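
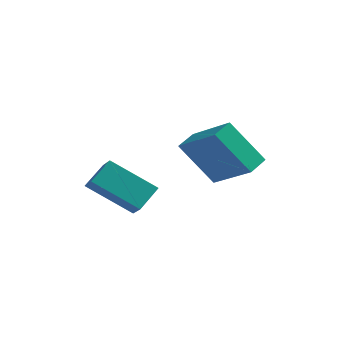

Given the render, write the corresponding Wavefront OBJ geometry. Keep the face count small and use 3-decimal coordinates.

v 0.775 -1.226 1.729
v 0.996 -0.367 2.007
v -0.843 -0.46 0.649
v -0.622 0.399 0.927
v 2.002 -0.999 0.053
v 2.223 -0.14 0.331
v 0.384 -0.233 -1.027
v 0.605 0.626 -0.749
v -3.046 -2.967 -0.381
v -2.743 -2.049 0.296
v -3.53 -2.427 -0.896
v -3.227 -1.509 -0.22
v -1.393 -2.631 -1.58
v -1.09 -1.713 -0.904
v -1.877 -2.091 -2.096
v -1.574 -1.173 -1.419
f 2 4 1
f 5 2 1
f 1 4 3
f 3 5 1
f 2 8 4
f 6 2 5
f 6 8 2
f 4 8 3
f 7 5 3
f 3 8 7
f 7 6 5
f 8 6 7
f 10 12 9
f 13 10 9
f 9 12 11
f 11 13 9
f 10 16 12
f 14 10 13
f 14 16 10
f 12 16 11
f 15 13 11
f 11 16 15
f 15 14 13
f 16 14 15



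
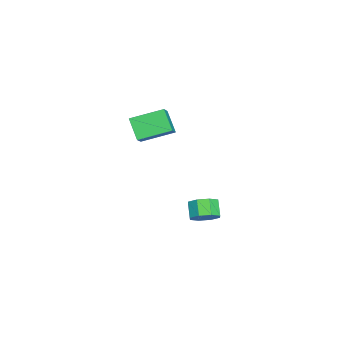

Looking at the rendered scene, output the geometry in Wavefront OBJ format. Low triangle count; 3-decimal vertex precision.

v 1.197 1.151 -3.126
v 1.62 1.551 -2.563
v 0.925 1.31 -1.871
v 0.503 0.909 -2.434
v 1.207 1.912 -2.851
v 0.512 1.671 -2.159
v 0.788 1.827 -3.301
v 0.094 1.586 -2.609
v 0.61 1.346 -3.648
v -0.085 1.105 -2.956
v 0.775 0.75 -3.689
v 0.08 0.509 -2.997
v 1.188 0.389 -3.401
v 0.493 0.148 -2.709
v 1.606 0.474 -2.951
v 0.912 0.233 -2.259
v 1.785 0.955 -2.604
v 1.09 0.714 -1.912
v 0.954 -2.541 3.333
v 1.776 -2.528 3.953
v 0.481 -0.908 3.924
v 1.304 -0.894 4.544
v 1.696 -1.966 2.336
v 2.519 -1.952 2.956
v 1.224 -0.332 2.927
v 2.046 -0.319 3.547
f 2 1 5
f 2 5 3
f 3 5 6
f 3 6 4
f 5 1 7
f 5 7 6
f 6 7 8
f 6 8 4
f 7 1 9
f 7 9 8
f 8 9 10
f 8 10 4
f 9 1 11
f 9 11 10
f 10 11 12
f 10 12 4
f 11 1 13
f 11 13 12
f 12 13 14
f 12 14 4
f 13 1 15
f 13 15 14
f 14 15 16
f 14 16 4
f 15 1 17
f 15 17 16
f 16 17 18
f 16 18 4
f 17 1 2
f 17 2 18
f 18 2 3
f 18 3 4
f 20 22 19
f 23 20 19
f 19 22 21
f 21 23 19
f 20 26 22
f 24 20 23
f 24 26 20
f 22 26 21
f 25 23 21
f 21 26 25
f 25 24 23
f 26 24 25



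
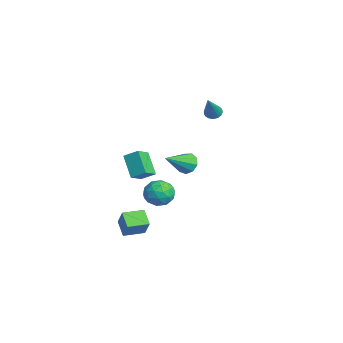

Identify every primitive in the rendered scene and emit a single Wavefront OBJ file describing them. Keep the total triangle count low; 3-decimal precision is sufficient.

v 2.562 -3.614 1.495
v 2.926 -2.901 1.968
v 3.631 -3.419 0.377
v 3.996 -2.706 0.85
v 3.224 -4.294 2.01
v 3.589 -3.581 2.483
v 4.294 -4.099 0.892
v 4.658 -3.386 1.365
v 2.926 -2.072 -0.453
v 3.343 -1.727 -1.203
v 3.917 -3.193 -0.417
v 4.334 -2.848 -1.167
v 4.384 -2.396 -0.361
v 3.771 -1.703 -0.384
v 3.489 -3.217 -1.236
v 2.876 -2.524 -1.259
v 3.691 -2.435 -1.688
v 4.244 -1.927 -1.147
v 3.016 -2.993 -0.473
v 3.569 -2.485 0.068
v 3.047 -1.801 -0.831
v 4.213 -3.119 -0.789
v 4.242 -2.853 -0.315
v 4.487 -2.651 -0.756
v 3.299 -1.787 -0.349
v 3.544 -1.584 -0.79
v 4.157 -1.978 -0.296
v 3.716 -3.336 -0.83
v 3.961 -3.133 -1.271
v 2.773 -2.269 -0.864
v 3.018 -2.067 -1.305
v 3.103 -2.942 -1.324
v 3.497 -2.014 -1.557
v 4.08 -2.673 -1.536
v 3.582 -2.89 -1.576
v 3.222 -2.483 -1.589
v 3.822 -1.716 -1.239
v 4.405 -2.375 -1.218
v 4.434 -2.109 -0.744
v 4.074 -1.702 -0.757
v 4.027 -2.132 -1.524
v 2.855 -2.545 -0.402
v 3.438 -3.204 -0.381
v 3.186 -3.218 -0.863
v 2.826 -2.811 -0.876
v 3.18 -2.247 -0.084
v 3.763 -2.906 -0.063
v 4.038 -2.437 -0.031
v 3.678 -2.03 -0.044
v 3.233 -2.788 -0.096
v -4.224 2.333 1.268
v -3.789 2.376 0.935
v -2.936 1.707 2.872
v -3.797 2.573 1.019
v -3.87 2.734 1.141
v -3.997 2.834 1.282
v -4.159 2.858 1.421
v -4.331 2.801 1.537
v -4.486 2.674 1.612
v -4.602 2.494 1.635
v -4.66 2.29 1.602
v -4.652 2.093 1.518
v -4.578 1.932 1.396
v -4.451 1.832 1.255
v -4.289 1.809 1.116
v -4.118 1.865 1
v -3.963 1.993 0.925
v -3.847 2.172 0.902
v 1.69 -4.372 -3.866
v 2.428 -4.257 -2.778
v 1.513 -3.125 -3.879
v 2.252 -3.009 -2.791
v 2.588 -4.251 -4.489
v 3.327 -4.135 -3.401
v 2.412 -3.003 -4.502
v 3.15 -2.888 -3.414
v -3.506 0.648 -2.44
v -2.887 1.103 -2.301
v -2.634 -0.848 -1.42
v -3.247 1.16 -1.911
v -3.727 0.977 -1.768
v -4.104 0.641 -1.94
v -4.201 0.308 -2.346
v -3.973 0.134 -2.795
v -3.526 0.201 -3.079
v -3.069 0.478 -3.063
v -2.817 0.834 -2.756
f 2 4 1
f 5 2 1
f 1 4 3
f 3 5 1
f 2 8 4
f 6 2 5
f 6 8 2
f 4 8 3
f 7 5 3
f 3 8 7
f 7 6 5
f 8 6 7
f 9 46 25
f 46 20 49
f 25 49 14
f 46 49 25
f 9 25 21
f 25 14 26
f 21 26 10
f 25 26 21
f 9 21 30
f 21 10 31
f 30 31 16
f 21 31 30
f 9 30 42
f 30 16 45
f 42 45 19
f 30 45 42
f 9 42 46
f 42 19 50
f 46 50 20
f 42 50 46
f 10 26 37
f 26 14 40
f 37 40 18
f 26 40 37
f 14 49 27
f 49 20 48
f 27 48 13
f 49 48 27
f 20 50 47
f 50 19 43
f 47 43 11
f 50 43 47
f 19 45 44
f 45 16 32
f 44 32 15
f 45 32 44
f 16 31 36
f 31 10 33
f 36 33 17
f 31 33 36
f 12 38 24
f 38 18 39
f 24 39 13
f 38 39 24
f 12 24 22
f 24 13 23
f 22 23 11
f 24 23 22
f 12 22 29
f 22 11 28
f 29 28 15
f 22 28 29
f 12 29 34
f 29 15 35
f 34 35 17
f 29 35 34
f 12 34 38
f 34 17 41
f 38 41 18
f 34 41 38
f 13 39 27
f 39 18 40
f 27 40 14
f 39 40 27
f 11 23 47
f 23 13 48
f 47 48 20
f 23 48 47
f 15 28 44
f 28 11 43
f 44 43 19
f 28 43 44
f 17 35 36
f 35 15 32
f 36 32 16
f 35 32 36
f 18 41 37
f 41 17 33
f 37 33 10
f 41 33 37
f 52 51 54
f 52 54 53
f 54 51 55
f 54 55 53
f 55 51 56
f 55 56 53
f 56 51 57
f 56 57 53
f 57 51 58
f 57 58 53
f 58 51 59
f 58 59 53
f 59 51 60
f 59 60 53
f 60 51 61
f 60 61 53
f 61 51 62
f 61 62 53
f 62 51 63
f 62 63 53
f 63 51 64
f 63 64 53
f 64 51 65
f 64 65 53
f 65 51 66
f 65 66 53
f 66 51 67
f 66 67 53
f 67 51 68
f 67 68 53
f 68 51 52
f 68 52 53
f 70 72 69
f 73 70 69
f 69 72 71
f 71 73 69
f 70 76 72
f 74 70 73
f 74 76 70
f 72 76 71
f 75 73 71
f 71 76 75
f 75 74 73
f 76 74 75
f 78 77 80
f 78 80 79
f 80 77 81
f 80 81 79
f 81 77 82
f 81 82 79
f 82 77 83
f 82 83 79
f 83 77 84
f 83 84 79
f 84 77 85
f 84 85 79
f 85 77 86
f 85 86 79
f 86 77 87
f 86 87 79
f 87 77 78
f 87 78 79



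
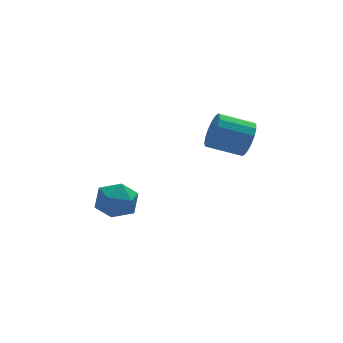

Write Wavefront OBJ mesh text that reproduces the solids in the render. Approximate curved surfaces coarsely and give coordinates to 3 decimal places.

v 3.654 -2.314 2.553
v 4.108 -1.815 3.319
v 2.479 -1.307 3.952
v 2.026 -1.806 3.187
v 4.074 -1.481 2.965
v 2.446 -0.973 3.598
v 3.945 -1.337 2.517
v 2.316 -0.829 3.15
v 3.749 -1.417 2.077
v 2.12 -0.909 2.71
v 3.531 -1.703 1.746
v 1.902 -1.195 2.38
v 3.342 -2.128 1.6
v 1.713 -1.62 2.234
v 3.224 -2.597 1.673
v 1.595 -2.088 2.306
v 3.205 -3 1.947
v 1.576 -2.492 2.58
v 3.288 -3.246 2.36
v 1.66 -2.738 2.994
v 3.456 -3.279 2.817
v 1.827 -2.771 3.451
v 3.669 -3.091 3.214
v 2.04 -2.583 3.848
v 3.879 -2.725 3.46
v 2.25 -2.216 4.093
v 4.037 -2.264 3.497
v 2.408 -1.756 4.131
v -3.733 -1.897 -1.037
v -3.14 -0.914 -1.245
v -2.16 -2.706 -0.375
v -1.567 -1.723 -0.583
v -2.371 -1.752 0.263
v -3.343 -1.252 -0.146
v -1.957 -2.368 -1.474
v -2.929 -1.868 -1.883
v -2.042 -1.205 -1.515
v -2.298 -0.824 -0.442
v -3.002 -2.796 -1.178
v -3.258 -2.415 -0.105
f 2 1 5
f 2 5 3
f 3 5 6
f 3 6 4
f 5 1 7
f 5 7 6
f 6 7 8
f 6 8 4
f 7 1 9
f 7 9 8
f 8 9 10
f 8 10 4
f 9 1 11
f 9 11 10
f 10 11 12
f 10 12 4
f 11 1 13
f 11 13 12
f 12 13 14
f 12 14 4
f 13 1 15
f 13 15 14
f 14 15 16
f 14 16 4
f 15 1 17
f 15 17 16
f 16 17 18
f 16 18 4
f 17 1 19
f 17 19 18
f 18 19 20
f 18 20 4
f 19 1 21
f 19 21 20
f 20 21 22
f 20 22 4
f 21 1 23
f 21 23 22
f 22 23 24
f 22 24 4
f 23 1 25
f 23 25 24
f 24 25 26
f 24 26 4
f 25 1 27
f 25 27 26
f 26 27 28
f 26 28 4
f 27 1 2
f 27 2 28
f 28 2 3
f 28 3 4
f 29 40 34
f 29 34 30
f 29 30 36
f 29 36 39
f 29 39 40
f 30 34 38
f 34 40 33
f 40 39 31
f 39 36 35
f 36 30 37
f 32 38 33
f 32 33 31
f 32 31 35
f 32 35 37
f 32 37 38
f 33 38 34
f 31 33 40
f 35 31 39
f 37 35 36
f 38 37 30



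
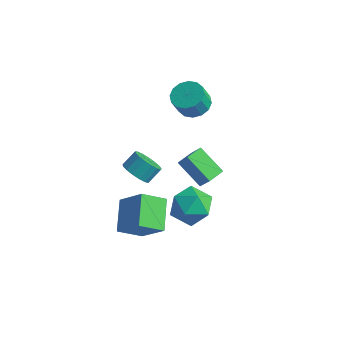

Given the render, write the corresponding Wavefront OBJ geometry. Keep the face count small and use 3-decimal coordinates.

v 1.746 -0.214 -0.31
v 0.318 -0.219 0.718
v 1.778 0.784 -0.262
v 0.349 0.78 0.766
v 2.411 -0.28 0.614
v 0.982 -0.284 1.642
v 2.442 0.719 0.662
v 1.014 0.714 1.69
v -2.741 -1.202 -3.674
v -1.316 -1.117 -2.274
v -2.005 -0.11 -4.491
v -0.58 -0.024 -3.091
v -1.74 -2.576 -4.609
v -0.315 -2.49 -3.209
v -1.004 -1.483 -5.426
v 0.421 -1.398 -4.026
v -0.682 0.676 -3.585
v 0.071 1.645 -3.88
v 0.949 -0.425 -3.04
v 1.702 0.544 -3.335
v 0.933 0.623 -2.337
v -0.074 1.304 -2.674
v 1.094 -0.084 -4.246
v 0.087 0.597 -4.583
v 1.169 1.175 -4.289
v 1.07 1.612 -3.109
v -0.05 -0.392 -3.811
v -0.149 0.045 -2.631
v -3.034 0.396 -2.853
v -2.393 -0.093 -2.501
v -2.185 0.674 -1.815
v -2.826 1.164 -2.167
v -2.198 0.125 -2.804
v -1.99 0.892 -2.118
v -2.195 0.406 -3.118
v -1.987 1.173 -2.432
v -2.384 0.684 -3.372
v -2.176 1.451 -2.686
v -2.722 0.896 -3.507
v -2.513 1.663 -2.821
v -3.131 0.994 -3.492
v -2.923 1.761 -2.806
v -3.518 0.955 -3.33
v -3.31 1.722 -2.644
v -3.795 0.788 -3.06
v -3.586 1.555 -2.374
v -3.897 0.531 -2.742
v -3.688 1.298 -2.056
v -3.801 0.244 -2.449
v -3.593 1.011 -1.763
v -3.53 -0.009 -2.249
v -3.321 0.758 -1.563
v -3.145 -0.169 -2.188
v -2.937 0.599 -1.502
v -2.735 -0.199 -2.278
v -2.526 0.568 -1.592
v -1.703 3.519 1.582
v -0.881 3.112 1.426
v -0.935 2.575 2.543
v -1.757 2.981 2.698
v -0.774 3.533 1.634
v -0.829 2.996 2.75
v -0.917 3.95 1.828
v -0.971 3.413 2.944
v -1.27 4.252 1.956
v -1.324 3.715 3.072
v -1.739 4.357 1.983
v -1.793 3.819 3.1
v -2.198 4.237 1.903
v -2.252 3.7 3.02
v -2.525 3.925 1.737
v -2.579 3.388 2.854
v -2.631 3.504 1.53
v -2.686 2.967 2.646
v -2.489 3.087 1.336
v -2.543 2.55 2.452
v -2.136 2.785 1.208
v -2.19 2.248 2.324
v -1.667 2.681 1.18
v -1.721 2.143 2.297
v -1.208 2.8 1.26
v -1.262 2.263 2.377
f 2 4 1
f 5 2 1
f 1 4 3
f 3 5 1
f 2 8 4
f 6 2 5
f 6 8 2
f 4 8 3
f 7 5 3
f 3 8 7
f 7 6 5
f 8 6 7
f 10 12 9
f 13 10 9
f 9 12 11
f 11 13 9
f 10 16 12
f 14 10 13
f 14 16 10
f 12 16 11
f 15 13 11
f 11 16 15
f 15 14 13
f 16 14 15
f 17 28 22
f 17 22 18
f 17 18 24
f 17 24 27
f 17 27 28
f 18 22 26
f 22 28 21
f 28 27 19
f 27 24 23
f 24 18 25
f 20 26 21
f 20 21 19
f 20 19 23
f 20 23 25
f 20 25 26
f 21 26 22
f 19 21 28
f 23 19 27
f 25 23 24
f 26 25 18
f 30 29 33
f 30 33 31
f 31 33 34
f 31 34 32
f 33 29 35
f 33 35 34
f 34 35 36
f 34 36 32
f 35 29 37
f 35 37 36
f 36 37 38
f 36 38 32
f 37 29 39
f 37 39 38
f 38 39 40
f 38 40 32
f 39 29 41
f 39 41 40
f 40 41 42
f 40 42 32
f 41 29 43
f 41 43 42
f 42 43 44
f 42 44 32
f 43 29 45
f 43 45 44
f 44 45 46
f 44 46 32
f 45 29 47
f 45 47 46
f 46 47 48
f 46 48 32
f 47 29 49
f 47 49 48
f 48 49 50
f 48 50 32
f 49 29 51
f 49 51 50
f 50 51 52
f 50 52 32
f 51 29 53
f 51 53 52
f 52 53 54
f 52 54 32
f 53 29 55
f 53 55 54
f 54 55 56
f 54 56 32
f 55 29 30
f 55 30 56
f 56 30 31
f 56 31 32
f 58 57 61
f 58 61 59
f 59 61 62
f 59 62 60
f 61 57 63
f 61 63 62
f 62 63 64
f 62 64 60
f 63 57 65
f 63 65 64
f 64 65 66
f 64 66 60
f 65 57 67
f 65 67 66
f 66 67 68
f 66 68 60
f 67 57 69
f 67 69 68
f 68 69 70
f 68 70 60
f 69 57 71
f 69 71 70
f 70 71 72
f 70 72 60
f 71 57 73
f 71 73 72
f 72 73 74
f 72 74 60
f 73 57 75
f 73 75 74
f 74 75 76
f 74 76 60
f 75 57 77
f 75 77 76
f 76 77 78
f 76 78 60
f 77 57 79
f 77 79 78
f 78 79 80
f 78 80 60
f 79 57 81
f 79 81 80
f 80 81 82
f 80 82 60
f 81 57 58
f 81 58 82
f 82 58 59
f 82 59 60



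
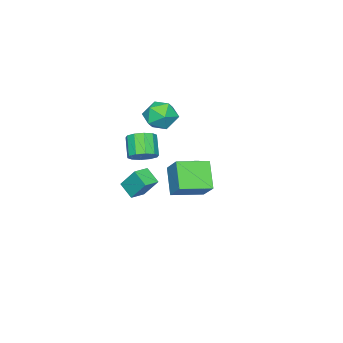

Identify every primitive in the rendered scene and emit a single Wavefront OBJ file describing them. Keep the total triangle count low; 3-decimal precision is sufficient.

v -3.421 -2.776 2.781
v -2.344 -3.014 3.128
v -3.696 -4.586 2.392
v -2.619 -4.824 2.739
v -3.417 -4.499 3.511
v -3.247 -3.381 3.751
v -2.793 -4.219 1.769
v -2.623 -3.101 2.009
v -1.956 -3.906 2.503
v -2.341 -4.08 3.579
v -3.699 -3.52 1.941
v -4.084 -3.694 3.017
v 4.504 2.182 1.765
v 3.565 1.312 3.114
v 3.077 3.332 1.513
v 2.137 2.461 2.861
v 5.143 3.219 2.879
v 4.203 2.348 4.227
v 3.715 4.368 2.626
v 2.776 3.498 3.975
v -0.66 -3.334 0.557
v 0.064 -3.298 1.09
v -0.716 -3.989 2.196
v -1.44 -4.026 1.663
v -0.232 -2.834 1.171
v -1.012 -3.526 2.277
v -0.692 -2.562 1.017
v -1.472 -3.253 2.124
v -1.14 -2.584 0.688
v -1.919 -3.275 1.794
v -1.404 -2.893 0.308
v -2.184 -3.584 1.415
v -1.384 -3.371 0.024
v -2.164 -4.062 1.13
v -1.088 -3.834 -0.057
v -1.868 -4.526 1.049
v -0.628 -4.107 0.096
v -1.408 -4.798 1.203
v -0.181 -4.085 0.426
v -0.96 -4.776 1.532
v 0.084 -3.776 0.805
v -0.696 -4.467 1.912
v 0.498 -2.444 -1.672
v 0.252 -3.374 -0.988
v 0.481 -1.463 -0.346
v 0.234 -2.392 0.338
v 1.486 -2.608 -1.538
v 1.239 -3.537 -0.854
v 1.468 -1.626 -0.212
v 1.222 -2.556 0.472
v -0.892 0.392 -0.016
v -0.56 0.84 -0.287
v 0.104 0.996 0.784
v -0.228 0.548 1.056
v -0.756 0.972 -0.185
v -0.092 1.129 0.886
v -0.976 1.005 -0.054
v -0.311 1.162 1.018
v -1.181 0.931 0.084
v -0.516 1.088 1.155
v -1.336 0.764 0.205
v -0.672 0.921 1.276
v -1.414 0.533 0.287
v -0.75 0.69 1.359
v -1.402 0.277 0.318
v -0.738 0.434 1.389
v -1.302 0.041 0.29
v -0.638 0.198 1.361
v -1.131 -0.134 0.21
v -0.467 0.023 1.281
v -0.919 -0.219 0.09
v -0.255 -0.062 1.161
v -0.702 -0.198 -0.047
v -0.038 -0.041 1.024
v -0.518 -0.075 -0.179
v 0.146 0.082 0.892
v -0.398 0.129 -0.283
v 0.266 0.286 0.788
v -0.364 0.378 -0.341
v 0.3 0.535 0.73
v -0.422 0.629 -0.342
v 0.243 0.786 0.729
f 1 12 6
f 1 6 2
f 1 2 8
f 1 8 11
f 1 11 12
f 2 6 10
f 6 12 5
f 12 11 3
f 11 8 7
f 8 2 9
f 4 10 5
f 4 5 3
f 4 3 7
f 4 7 9
f 4 9 10
f 5 10 6
f 3 5 12
f 7 3 11
f 9 7 8
f 10 9 2
f 14 16 13
f 17 14 13
f 13 16 15
f 15 17 13
f 14 20 16
f 18 14 17
f 18 20 14
f 16 20 15
f 19 17 15
f 15 20 19
f 19 18 17
f 20 18 19
f 22 21 25
f 22 25 23
f 23 25 26
f 23 26 24
f 25 21 27
f 25 27 26
f 26 27 28
f 26 28 24
f 27 21 29
f 27 29 28
f 28 29 30
f 28 30 24
f 29 21 31
f 29 31 30
f 30 31 32
f 30 32 24
f 31 21 33
f 31 33 32
f 32 33 34
f 32 34 24
f 33 21 35
f 33 35 34
f 34 35 36
f 34 36 24
f 35 21 37
f 35 37 36
f 36 37 38
f 36 38 24
f 37 21 39
f 37 39 38
f 38 39 40
f 38 40 24
f 39 21 41
f 39 41 40
f 40 41 42
f 40 42 24
f 41 21 22
f 41 22 42
f 42 22 23
f 42 23 24
f 44 46 43
f 47 44 43
f 43 46 45
f 45 47 43
f 44 50 46
f 48 44 47
f 48 50 44
f 46 50 45
f 49 47 45
f 45 50 49
f 49 48 47
f 50 48 49
f 52 51 55
f 52 55 53
f 53 55 56
f 53 56 54
f 55 51 57
f 55 57 56
f 56 57 58
f 56 58 54
f 57 51 59
f 57 59 58
f 58 59 60
f 58 60 54
f 59 51 61
f 59 61 60
f 60 61 62
f 60 62 54
f 61 51 63
f 61 63 62
f 62 63 64
f 62 64 54
f 63 51 65
f 63 65 64
f 64 65 66
f 64 66 54
f 65 51 67
f 65 67 66
f 66 67 68
f 66 68 54
f 67 51 69
f 67 69 68
f 68 69 70
f 68 70 54
f 69 51 71
f 69 71 70
f 70 71 72
f 70 72 54
f 71 51 73
f 71 73 72
f 72 73 74
f 72 74 54
f 73 51 75
f 73 75 74
f 74 75 76
f 74 76 54
f 75 51 77
f 75 77 76
f 76 77 78
f 76 78 54
f 77 51 79
f 77 79 78
f 78 79 80
f 78 80 54
f 79 51 81
f 79 81 80
f 80 81 82
f 80 82 54
f 81 51 52
f 81 52 82
f 82 52 53
f 82 53 54



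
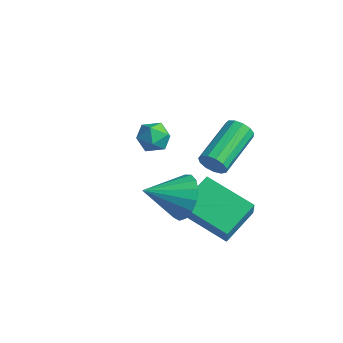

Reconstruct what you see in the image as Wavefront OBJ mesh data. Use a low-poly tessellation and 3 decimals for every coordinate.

v -0.138 -1.543 -2.998
v 0.259 -2.157 -3.708
v -0.882 -2.897 -2.242
v 0.599 -2.149 -3.358
v 0.77 -2.001 -2.925
v 0.733 -1.749 -2.509
v 0.497 -1.449 -2.205
v 0.115 -1.171 -2.082
v -0.325 -0.978 -2.169
v -0.722 -0.914 -2.446
v -0.985 -0.995 -2.849
v -1.054 -1.2 -3.286
v -0.914 -1.485 -3.658
v -0.595 -1.782 -3.877
v -0.172 -2.025 -3.896
v 1.35 -1.593 -0.169
v 1.568 -1.377 -0.661
v 1.088 0.47 -0.063
v 0.87 0.253 0.429
v 1.253 -1.44 -0.72
v 0.773 0.407 -0.122
v 0.968 -1.552 -0.604
v 0.488 0.295 -0.006
v 0.805 -1.677 -0.35
v 0.325 0.17 0.249
v 0.815 -1.775 -0.038
v 0.335 0.072 0.56
v 0.995 -1.816 0.232
v 0.514 0.031 0.83
v 1.287 -1.786 0.374
v 0.807 0.061 0.973
v 1.6 -1.695 0.344
v 1.119 0.152 0.943
v 1.833 -1.572 0.151
v 1.353 0.275 0.75
v 1.913 -1.456 -0.143
v 1.433 0.391 0.455
v 1.814 -1.383 -0.446
v 1.334 0.464 0.152
v -3.948 -0.054 -2.004
v -3.441 0.482 -1.888
v -3.239 -0.542 -2.852
v -2.732 -0.006 -2.736
v -2.855 -0.524 -2.212
v -3.293 -0.222 -1.688
v -3.387 0.162 -3.052
v -3.825 0.464 -2.528
v -3.094 0.615 -2.536
v -2.765 0.191 -2.017
v -3.915 -0.251 -2.723
v -3.586 -0.675 -2.204
v 1.311 -0.781 -5.13
v -0.683 -1.233 -4.465
v 1.189 0.726 -4.47
v -0.805 0.275 -3.805
v 1.725 -1.175 -4.155
v -0.269 -1.626 -3.49
v 1.603 0.333 -3.495
v -0.391 -0.119 -2.83
f 2 1 4
f 2 4 3
f 4 1 5
f 4 5 3
f 5 1 6
f 5 6 3
f 6 1 7
f 6 7 3
f 7 1 8
f 7 8 3
f 8 1 9
f 8 9 3
f 9 1 10
f 9 10 3
f 10 1 11
f 10 11 3
f 11 1 12
f 11 12 3
f 12 1 13
f 12 13 3
f 13 1 14
f 13 14 3
f 14 1 15
f 14 15 3
f 15 1 2
f 15 2 3
f 17 16 20
f 17 20 18
f 18 20 21
f 18 21 19
f 20 16 22
f 20 22 21
f 21 22 23
f 21 23 19
f 22 16 24
f 22 24 23
f 23 24 25
f 23 25 19
f 24 16 26
f 24 26 25
f 25 26 27
f 25 27 19
f 26 16 28
f 26 28 27
f 27 28 29
f 27 29 19
f 28 16 30
f 28 30 29
f 29 30 31
f 29 31 19
f 30 16 32
f 30 32 31
f 31 32 33
f 31 33 19
f 32 16 34
f 32 34 33
f 33 34 35
f 33 35 19
f 34 16 36
f 34 36 35
f 35 36 37
f 35 37 19
f 36 16 38
f 36 38 37
f 37 38 39
f 37 39 19
f 38 16 17
f 38 17 39
f 39 17 18
f 39 18 19
f 40 51 45
f 40 45 41
f 40 41 47
f 40 47 50
f 40 50 51
f 41 45 49
f 45 51 44
f 51 50 42
f 50 47 46
f 47 41 48
f 43 49 44
f 43 44 42
f 43 42 46
f 43 46 48
f 43 48 49
f 44 49 45
f 42 44 51
f 46 42 50
f 48 46 47
f 49 48 41
f 53 55 52
f 56 53 52
f 52 55 54
f 54 56 52
f 53 59 55
f 57 53 56
f 57 59 53
f 55 59 54
f 58 56 54
f 54 59 58
f 58 57 56
f 59 57 58



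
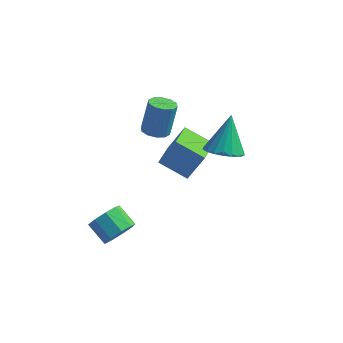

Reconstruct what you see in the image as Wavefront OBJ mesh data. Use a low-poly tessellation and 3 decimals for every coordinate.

v -0.061 1.371 -0.419
v 0.424 1.766 -0.597
v 0.606 2.243 0.961
v 0.121 1.849 1.139
v 0.08 1.973 -0.62
v 0.263 2.45 0.938
v -0.317 1.95 -0.566
v -0.134 2.428 0.992
v -0.617 1.707 -0.457
v -0.434 2.184 1.102
v -0.705 1.335 -0.332
v -0.522 1.812 1.226
v -0.546 0.977 -0.241
v -0.364 1.454 1.317
v -0.203 0.77 -0.218
v -0.02 1.247 1.34
v 0.194 0.792 -0.272
v 0.377 1.27 1.286
v 0.494 1.036 -0.382
v 0.677 1.513 1.177
v 0.582 1.408 -0.506
v 0.765 1.885 1.052
v 0.002 -3.319 -3.24
v 0.494 -3.207 -2.594
v -0.371 -2.769 -2.013
v -0.862 -2.881 -2.66
v 0.503 -2.753 -2.922
v -0.362 -2.315 -2.342
v 0.278 -2.563 -3.4
v -0.587 -2.125 -2.819
v -0.076 -2.728 -3.803
v -0.941 -2.29 -3.222
v -0.393 -3.169 -3.943
v -1.258 -2.73 -3.362
v -0.526 -3.68 -3.754
v -1.39 -3.242 -3.173
v -0.411 -4.022 -3.325
v -1.275 -3.584 -2.744
v -0.103 -4.036 -2.856
v -0.967 -3.598 -2.275
v 0.254 -3.714 -2.567
v -0.61 -3.276 -1.987
v 2.278 -1.245 -0.618
v 0.974 -1.169 0.012
v 2.15 0.344 -1.077
v 0.846 0.421 -0.448
v 2.894 -0.841 0.608
v 1.59 -0.764 1.237
v 2.766 0.749 0.148
v 1.462 0.825 0.778
v 3.757 -1.025 1.476
v 4.637 -1.025 1.474
v 3.763 -0.055 3.064
v 4.55 -0.699 1.275
v 4.305 -0.438 1.116
v 3.952 -0.292 1.029
v 3.561 -0.292 1.03
v 3.208 -0.437 1.119
v 2.964 -0.698 1.28
v 2.877 -1.024 1.479
v 2.965 -1.35 1.677
v 3.209 -1.611 1.836
v 3.562 -1.757 1.924
v 3.954 -1.757 1.923
v 4.306 -1.612 1.833
v 4.55 -1.351 1.673
f 2 1 5
f 2 5 3
f 3 5 6
f 3 6 4
f 5 1 7
f 5 7 6
f 6 7 8
f 6 8 4
f 7 1 9
f 7 9 8
f 8 9 10
f 8 10 4
f 9 1 11
f 9 11 10
f 10 11 12
f 10 12 4
f 11 1 13
f 11 13 12
f 12 13 14
f 12 14 4
f 13 1 15
f 13 15 14
f 14 15 16
f 14 16 4
f 15 1 17
f 15 17 16
f 16 17 18
f 16 18 4
f 17 1 19
f 17 19 18
f 18 19 20
f 18 20 4
f 19 1 21
f 19 21 20
f 20 21 22
f 20 22 4
f 21 1 2
f 21 2 22
f 22 2 3
f 22 3 4
f 24 23 27
f 24 27 25
f 25 27 28
f 25 28 26
f 27 23 29
f 27 29 28
f 28 29 30
f 28 30 26
f 29 23 31
f 29 31 30
f 30 31 32
f 30 32 26
f 31 23 33
f 31 33 32
f 32 33 34
f 32 34 26
f 33 23 35
f 33 35 34
f 34 35 36
f 34 36 26
f 35 23 37
f 35 37 36
f 36 37 38
f 36 38 26
f 37 23 39
f 37 39 38
f 38 39 40
f 38 40 26
f 39 23 41
f 39 41 40
f 40 41 42
f 40 42 26
f 41 23 24
f 41 24 42
f 42 24 25
f 42 25 26
f 44 46 43
f 47 44 43
f 43 46 45
f 45 47 43
f 44 50 46
f 48 44 47
f 48 50 44
f 46 50 45
f 49 47 45
f 45 50 49
f 49 48 47
f 50 48 49
f 52 51 54
f 52 54 53
f 54 51 55
f 54 55 53
f 55 51 56
f 55 56 53
f 56 51 57
f 56 57 53
f 57 51 58
f 57 58 53
f 58 51 59
f 58 59 53
f 59 51 60
f 59 60 53
f 60 51 61
f 60 61 53
f 61 51 62
f 61 62 53
f 62 51 63
f 62 63 53
f 63 51 64
f 63 64 53
f 64 51 65
f 64 65 53
f 65 51 66
f 65 66 53
f 66 51 52
f 66 52 53



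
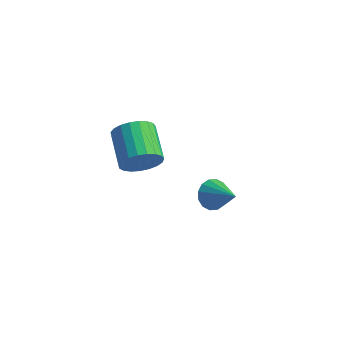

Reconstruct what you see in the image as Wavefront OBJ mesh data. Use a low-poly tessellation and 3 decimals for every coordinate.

v -2.264 3.059 -2.946
v -1.694 3.181 -2.247
v -2.647 4.463 -1.695
v -3.216 4.341 -2.394
v -1.544 3.406 -2.511
v -2.496 4.689 -1.959
v -1.518 3.572 -2.851
v -2.471 4.854 -2.298
v -1.621 3.648 -3.207
v -2.574 4.931 -2.654
v -1.836 3.623 -3.517
v -2.788 4.905 -2.965
v -2.124 3.5 -3.73
v -3.076 4.782 -3.177
v -2.436 3.301 -3.806
v -3.389 4.583 -3.254
v -2.719 3.06 -3.734
v -3.671 4.342 -3.182
v -2.923 2.819 -3.526
v -3.875 4.101 -2.973
v -3.013 2.619 -3.217
v -3.965 3.901 -2.665
v -2.973 2.495 -2.862
v -3.926 3.778 -2.309
v -2.811 2.469 -2.521
v -3.764 3.751 -1.969
v -2.554 2.545 -2.254
v -3.507 3.827 -1.701
v -2.247 2.709 -2.106
v -3.199 3.992 -1.554
v -1.943 2.934 -2.104
v -2.895 4.217 -1.551
v 1.4 1.595 -1.954
v 1.86 1.959 -2.317
v 2.52 1.085 -1.046
v 1.751 2.18 -2.059
v 1.548 2.244 -1.772
v 1.305 2.134 -1.534
v 1.088 1.88 -1.409
v 0.954 1.55 -1.43
v 0.94 1.231 -1.591
v 1.049 1.011 -1.85
v 1.252 0.947 -2.137
v 1.495 1.056 -2.374
v 1.712 1.311 -2.5
v 1.846 1.641 -2.479
f 2 1 5
f 2 5 3
f 3 5 6
f 3 6 4
f 5 1 7
f 5 7 6
f 6 7 8
f 6 8 4
f 7 1 9
f 7 9 8
f 8 9 10
f 8 10 4
f 9 1 11
f 9 11 10
f 10 11 12
f 10 12 4
f 11 1 13
f 11 13 12
f 12 13 14
f 12 14 4
f 13 1 15
f 13 15 14
f 14 15 16
f 14 16 4
f 15 1 17
f 15 17 16
f 16 17 18
f 16 18 4
f 17 1 19
f 17 19 18
f 18 19 20
f 18 20 4
f 19 1 21
f 19 21 20
f 20 21 22
f 20 22 4
f 21 1 23
f 21 23 22
f 22 23 24
f 22 24 4
f 23 1 25
f 23 25 24
f 24 25 26
f 24 26 4
f 25 1 27
f 25 27 26
f 26 27 28
f 26 28 4
f 27 1 29
f 27 29 28
f 28 29 30
f 28 30 4
f 29 1 31
f 29 31 30
f 30 31 32
f 30 32 4
f 31 1 2
f 31 2 32
f 32 2 3
f 32 3 4
f 34 33 36
f 34 36 35
f 36 33 37
f 36 37 35
f 37 33 38
f 37 38 35
f 38 33 39
f 38 39 35
f 39 33 40
f 39 40 35
f 40 33 41
f 40 41 35
f 41 33 42
f 41 42 35
f 42 33 43
f 42 43 35
f 43 33 44
f 43 44 35
f 44 33 45
f 44 45 35
f 45 33 46
f 45 46 35
f 46 33 34
f 46 34 35



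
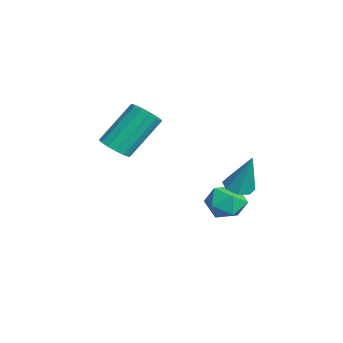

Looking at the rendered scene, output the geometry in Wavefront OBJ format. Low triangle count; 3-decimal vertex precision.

v -0.793 0.916 -0.944
v -0.115 0.717 -1.558
v -0.305 -0.197 -0.042
v 0.373 -0.396 -0.656
v 0.402 0.403 -0.17
v 0.1 1.091 -0.727
v -0.52 -0.571 -0.873
v -0.822 0.117 -1.43
v 0.053 -0.202 -1.513
v 0.623 0.4 -1.079
v -1.043 0.12 -0.521
v -0.473 0.722 -0.087
v 1.292 0.49 0.918
v 1.657 -0.058 0.965
v 1.728 0.93 2.662
v 1.923 0.338 0.799
v 1.819 0.823 0.702
v 1.407 1.113 0.733
v 0.927 1.038 0.871
v 0.661 0.642 1.038
v 0.765 0.157 1.134
v 1.177 -0.133 1.104
v 0.269 -4.168 2.794
v 0.972 -4.189 2.99
v 0.554 -2.894 4.641
v -0.149 -2.872 4.446
v 0.946 -3.896 2.753
v 0.527 -2.601 4.404
v 0.738 -3.675 2.527
v 0.319 -2.38 4.179
v 0.405 -3.587 2.373
v -0.014 -2.292 4.025
v 0.035 -3.654 2.332
v -0.384 -2.359 3.983
v -0.272 -3.858 2.414
v -0.691 -2.563 4.066
v -0.434 -4.146 2.599
v -0.852 -2.851 4.25
v -0.407 -4.439 2.836
v -0.826 -3.144 4.487
v -0.199 -4.66 3.061
v -0.618 -3.365 4.713
v 0.134 -4.748 3.215
v -0.285 -3.453 4.867
v 0.504 -4.681 3.257
v 0.085 -3.386 4.908
v 0.811 -4.477 3.174
v 0.392 -3.182 4.826
f 1 12 6
f 1 6 2
f 1 2 8
f 1 8 11
f 1 11 12
f 2 6 10
f 6 12 5
f 12 11 3
f 11 8 7
f 8 2 9
f 4 10 5
f 4 5 3
f 4 3 7
f 4 7 9
f 4 9 10
f 5 10 6
f 3 5 12
f 7 3 11
f 9 7 8
f 10 9 2
f 14 13 16
f 14 16 15
f 16 13 17
f 16 17 15
f 17 13 18
f 17 18 15
f 18 13 19
f 18 19 15
f 19 13 20
f 19 20 15
f 20 13 21
f 20 21 15
f 21 13 22
f 21 22 15
f 22 13 14
f 22 14 15
f 24 23 27
f 24 27 25
f 25 27 28
f 25 28 26
f 27 23 29
f 27 29 28
f 28 29 30
f 28 30 26
f 29 23 31
f 29 31 30
f 30 31 32
f 30 32 26
f 31 23 33
f 31 33 32
f 32 33 34
f 32 34 26
f 33 23 35
f 33 35 34
f 34 35 36
f 34 36 26
f 35 23 37
f 35 37 36
f 36 37 38
f 36 38 26
f 37 23 39
f 37 39 38
f 38 39 40
f 38 40 26
f 39 23 41
f 39 41 40
f 40 41 42
f 40 42 26
f 41 23 43
f 41 43 42
f 42 43 44
f 42 44 26
f 43 23 45
f 43 45 44
f 44 45 46
f 44 46 26
f 45 23 47
f 45 47 46
f 46 47 48
f 46 48 26
f 47 23 24
f 47 24 48
f 48 24 25
f 48 25 26



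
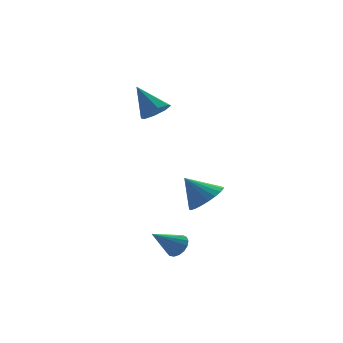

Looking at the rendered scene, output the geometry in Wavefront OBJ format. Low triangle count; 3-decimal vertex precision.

v -2.126 -3.623 -3.818
v -1.741 -3.725 -3.356
v -3.314 -3.597 -2.822
v -1.751 -3.434 -3.376
v -1.847 -3.186 -3.497
v -2.007 -3.038 -3.691
v -2.194 -3.025 -3.915
v -2.366 -3.148 -4.116
v -2.483 -3.38 -4.249
v -2.518 -3.668 -4.284
v -2.463 -3.945 -4.211
v -2.331 -4.149 -4.049
v -2.153 -4.232 -3.833
v -1.968 -4.176 -3.615
v -1.819 -3.993 -3.442
v 1.329 -0.194 -3.338
v 2.199 0.08 -2.98
v 0.631 0.534 -2.202
v 2.11 0.388 -3.232
v 1.886 0.595 -3.502
v 1.566 0.665 -3.744
v 1.204 0.587 -3.916
v 0.865 0.374 -3.988
v 0.605 0.062 -3.947
v 0.471 -0.294 -3.801
v 0.485 -0.633 -3.576
v 0.645 -0.896 -3.309
v 0.923 -1.038 -3.047
v 1.272 -1.034 -2.835
v 1.63 -0.885 -2.711
v 1.936 -0.616 -2.695
v 2.137 -0.275 -2.79
v -0.234 1.491 1.655
v 0.117 1.055 2.17
v -0.566 2.629 2.845
v 0.479 1.431 1.912
v 0.424 1.841 1.504
v -0.017 2.047 1.184
v -0.584 1.926 1.14
v -0.946 1.551 1.398
v -0.891 1.141 1.806
v -0.45 0.935 2.126
f 2 1 4
f 2 4 3
f 4 1 5
f 4 5 3
f 5 1 6
f 5 6 3
f 6 1 7
f 6 7 3
f 7 1 8
f 7 8 3
f 8 1 9
f 8 9 3
f 9 1 10
f 9 10 3
f 10 1 11
f 10 11 3
f 11 1 12
f 11 12 3
f 12 1 13
f 12 13 3
f 13 1 14
f 13 14 3
f 14 1 15
f 14 15 3
f 15 1 2
f 15 2 3
f 17 16 19
f 17 19 18
f 19 16 20
f 19 20 18
f 20 16 21
f 20 21 18
f 21 16 22
f 21 22 18
f 22 16 23
f 22 23 18
f 23 16 24
f 23 24 18
f 24 16 25
f 24 25 18
f 25 16 26
f 25 26 18
f 26 16 27
f 26 27 18
f 27 16 28
f 27 28 18
f 28 16 29
f 28 29 18
f 29 16 30
f 29 30 18
f 30 16 31
f 30 31 18
f 31 16 32
f 31 32 18
f 32 16 17
f 32 17 18
f 34 33 36
f 34 36 35
f 36 33 37
f 36 37 35
f 37 33 38
f 37 38 35
f 38 33 39
f 38 39 35
f 39 33 40
f 39 40 35
f 40 33 41
f 40 41 35
f 41 33 42
f 41 42 35
f 42 33 34
f 42 34 35



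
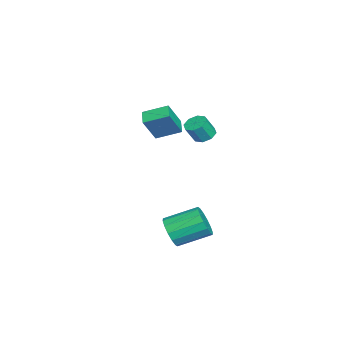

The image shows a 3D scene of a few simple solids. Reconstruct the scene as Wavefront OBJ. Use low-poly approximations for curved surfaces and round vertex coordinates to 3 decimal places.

v 4.196 -1.824 -4.068
v 4.826 -2.054 -3.248
v 4.415 -0.125 -2.392
v 3.784 0.104 -3.212
v 5.156 -1.819 -3.619
v 4.744 0.11 -2.763
v 5.228 -1.586 -4.11
v 4.816 0.343 -3.254
v 5.023 -1.416 -4.59
v 4.612 0.512 -3.734
v 4.597 -1.356 -4.93
v 4.186 0.573 -4.074
v 4.063 -1.422 -5.039
v 3.652 0.507 -4.184
v 3.565 -1.595 -4.888
v 3.154 0.334 -4.032
v 3.236 -1.83 -4.517
v 2.824 0.099 -3.661
v 3.164 -2.063 -4.026
v 2.752 -0.134 -3.17
v 3.368 -2.232 -3.546
v 2.957 -0.304 -2.69
v 3.794 -2.293 -3.206
v 3.383 -0.364 -2.35
v 4.328 -2.227 -3.096
v 3.917 -0.298 -2.241
v 0.498 -0.354 2.019
v 1.186 -0.393 1.749
v 1.59 -0.904 2.851
v 0.902 -0.866 3.121
v 1.085 0.097 2.014
v 1.488 -0.414 3.116
v 0.639 0.323 2.282
v 1.043 -0.188 3.384
v 0.111 0.152 2.395
v 0.515 -0.359 3.497
v -0.19 -0.316 2.289
v 0.214 -0.827 3.391
v -0.088 -0.806 2.024
v 0.315 -1.317 3.126
v 0.357 -1.032 1.756
v 0.761 -1.543 2.858
v 0.885 -0.861 1.643
v 1.289 -1.372 2.745
v -3.407 -3.791 -0.389
v -4.383 -3.991 0.028
v -3.462 -2.213 0.239
v -4.438 -2.412 0.656
v -2.562 -4.428 1.284
v -3.538 -4.627 1.701
v -2.617 -2.849 1.912
v -3.593 -3.049 2.329
f 2 1 5
f 2 5 3
f 3 5 6
f 3 6 4
f 5 1 7
f 5 7 6
f 6 7 8
f 6 8 4
f 7 1 9
f 7 9 8
f 8 9 10
f 8 10 4
f 9 1 11
f 9 11 10
f 10 11 12
f 10 12 4
f 11 1 13
f 11 13 12
f 12 13 14
f 12 14 4
f 13 1 15
f 13 15 14
f 14 15 16
f 14 16 4
f 15 1 17
f 15 17 16
f 16 17 18
f 16 18 4
f 17 1 19
f 17 19 18
f 18 19 20
f 18 20 4
f 19 1 21
f 19 21 20
f 20 21 22
f 20 22 4
f 21 1 23
f 21 23 22
f 22 23 24
f 22 24 4
f 23 1 25
f 23 25 24
f 24 25 26
f 24 26 4
f 25 1 2
f 25 2 26
f 26 2 3
f 26 3 4
f 28 27 31
f 28 31 29
f 29 31 32
f 29 32 30
f 31 27 33
f 31 33 32
f 32 33 34
f 32 34 30
f 33 27 35
f 33 35 34
f 34 35 36
f 34 36 30
f 35 27 37
f 35 37 36
f 36 37 38
f 36 38 30
f 37 27 39
f 37 39 38
f 38 39 40
f 38 40 30
f 39 27 41
f 39 41 40
f 40 41 42
f 40 42 30
f 41 27 43
f 41 43 42
f 42 43 44
f 42 44 30
f 43 27 28
f 43 28 44
f 44 28 29
f 44 29 30
f 46 48 45
f 49 46 45
f 45 48 47
f 47 49 45
f 46 52 48
f 50 46 49
f 50 52 46
f 48 52 47
f 51 49 47
f 47 52 51
f 51 50 49
f 52 50 51



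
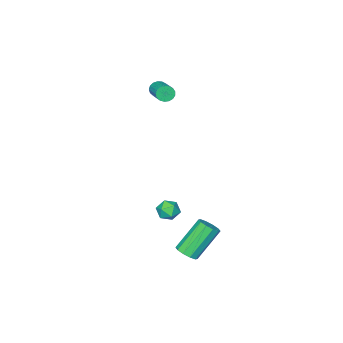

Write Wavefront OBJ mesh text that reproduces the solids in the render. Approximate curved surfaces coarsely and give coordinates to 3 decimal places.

v -3.74 -3.708 3.356
v -3.585 -3.962 3.782
v -2.864 -2.607 4.33
v -3.02 -2.352 3.904
v -3.398 -3.997 3.621
v -2.678 -2.641 4.169
v -3.29 -3.965 3.399
v -2.57 -2.609 3.947
v -3.285 -3.874 3.168
v -2.564 -2.518 3.715
v -3.384 -3.745 2.979
v -2.664 -2.389 3.527
v -3.565 -3.608 2.877
v -2.844 -2.252 3.425
v -3.786 -3.493 2.885
v -3.065 -2.138 3.432
v -3.996 -3.428 3
v -3.276 -2.072 3.548
v -4.148 -3.427 3.198
v -3.428 -2.071 3.745
v -4.207 -3.49 3.431
v -3.486 -2.135 3.979
v -4.158 -3.603 3.648
v -3.438 -2.248 4.195
v -4.014 -3.74 3.797
v -3.294 -2.385 4.345
v -3.807 -3.87 3.846
v -3.087 -2.514 4.393
v -0.593 1.511 -2.073
v -0.253 1.383 -1.494
v -0.167 0.597 -2.526
v 0.173 0.469 -1.947
v -0.508 0.414 -1.962
v -0.771 0.979 -1.682
v 0.351 1.001 -2.338
v 0.088 1.566 -2.058
v 0.331 1.068 -1.658
v -0.2 0.705 -1.426
v -0.22 1.275 -2.594
v -0.751 0.912 -2.362
v 0.543 3.183 -3.709
v 0.848 2.709 -3.385
v -0.459 2.963 -1.787
v -0.763 3.437 -2.111
v 1.027 3.057 -3.294
v -0.28 3.31 -1.695
v 1.021 3.453 -3.361
v -0.285 3.706 -1.763
v 0.833 3.746 -3.561
v -0.473 3.999 -1.963
v 0.534 3.824 -3.818
v -0.772 4.078 -2.22
v 0.239 3.657 -4.033
v -1.068 3.911 -2.435
v 0.06 3.31 -4.125
v -1.247 3.563 -2.526
v 0.065 2.914 -4.057
v -1.241 3.167 -2.459
v 0.253 2.621 -3.857
v -1.053 2.874 -2.259
v 0.552 2.542 -3.6
v -0.754 2.796 -2.002
f 2 1 5
f 2 5 3
f 3 5 6
f 3 6 4
f 5 1 7
f 5 7 6
f 6 7 8
f 6 8 4
f 7 1 9
f 7 9 8
f 8 9 10
f 8 10 4
f 9 1 11
f 9 11 10
f 10 11 12
f 10 12 4
f 11 1 13
f 11 13 12
f 12 13 14
f 12 14 4
f 13 1 15
f 13 15 14
f 14 15 16
f 14 16 4
f 15 1 17
f 15 17 16
f 16 17 18
f 16 18 4
f 17 1 19
f 17 19 18
f 18 19 20
f 18 20 4
f 19 1 21
f 19 21 20
f 20 21 22
f 20 22 4
f 21 1 23
f 21 23 22
f 22 23 24
f 22 24 4
f 23 1 25
f 23 25 24
f 24 25 26
f 24 26 4
f 25 1 27
f 25 27 26
f 26 27 28
f 26 28 4
f 27 1 2
f 27 2 28
f 28 2 3
f 28 3 4
f 29 40 34
f 29 34 30
f 29 30 36
f 29 36 39
f 29 39 40
f 30 34 38
f 34 40 33
f 40 39 31
f 39 36 35
f 36 30 37
f 32 38 33
f 32 33 31
f 32 31 35
f 32 35 37
f 32 37 38
f 33 38 34
f 31 33 40
f 35 31 39
f 37 35 36
f 38 37 30
f 42 41 45
f 42 45 43
f 43 45 46
f 43 46 44
f 45 41 47
f 45 47 46
f 46 47 48
f 46 48 44
f 47 41 49
f 47 49 48
f 48 49 50
f 48 50 44
f 49 41 51
f 49 51 50
f 50 51 52
f 50 52 44
f 51 41 53
f 51 53 52
f 52 53 54
f 52 54 44
f 53 41 55
f 53 55 54
f 54 55 56
f 54 56 44
f 55 41 57
f 55 57 56
f 56 57 58
f 56 58 44
f 57 41 59
f 57 59 58
f 58 59 60
f 58 60 44
f 59 41 61
f 59 61 60
f 60 61 62
f 60 62 44
f 61 41 42
f 61 42 62
f 62 42 43
f 62 43 44



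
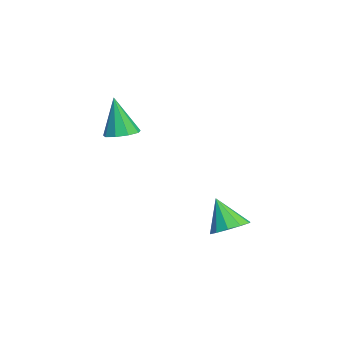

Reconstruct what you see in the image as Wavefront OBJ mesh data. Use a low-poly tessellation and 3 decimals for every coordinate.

v 1.346 -3.585 0.869
v 1.832 -4.303 0.807
v 1.074 -3.955 3.011
v 2.177 -3.835 0.932
v 2.133 -3.249 1.027
v 1.721 -2.82 1.049
v 1.133 -2.749 0.987
v 0.645 -3.069 0.87
v 0.485 -3.63 0.752
v 0.728 -4.17 0.69
v 1.26 -4.436 0.711
v 3.838 1.325 -4.055
v 4.597 0.706 -4.034
v 3.262 0.675 -2.445
v 4.768 1.221 -3.765
v 4.584 1.776 -3.607
v 4.114 2.159 -3.62
v 3.539 2.223 -3.8
v 3.079 1.944 -4.077
v 2.908 1.429 -4.346
v 3.092 0.874 -4.504
v 3.562 0.492 -4.491
v 4.136 0.427 -4.311
f 2 1 4
f 2 4 3
f 4 1 5
f 4 5 3
f 5 1 6
f 5 6 3
f 6 1 7
f 6 7 3
f 7 1 8
f 7 8 3
f 8 1 9
f 8 9 3
f 9 1 10
f 9 10 3
f 10 1 11
f 10 11 3
f 11 1 2
f 11 2 3
f 13 12 15
f 13 15 14
f 15 12 16
f 15 16 14
f 16 12 17
f 16 17 14
f 17 12 18
f 17 18 14
f 18 12 19
f 18 19 14
f 19 12 20
f 19 20 14
f 20 12 21
f 20 21 14
f 21 12 22
f 21 22 14
f 22 12 23
f 22 23 14
f 23 12 13
f 23 13 14



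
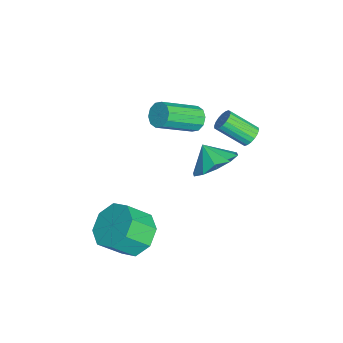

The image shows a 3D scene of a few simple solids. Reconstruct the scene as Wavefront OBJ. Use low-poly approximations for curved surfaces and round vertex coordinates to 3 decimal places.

v 0.899 -3.38 -3.93
v 1.868 -3.423 -4.247
v 2.149 -4.323 -3.267
v 1.181 -4.28 -2.95
v 1.754 -2.87 -3.707
v 2.035 -3.77 -2.727
v 1.14 -2.616 -3.298
v 1.421 -3.516 -2.318
v 0.385 -2.81 -3.259
v 0.666 -3.71 -2.279
v -0.069 -3.337 -3.613
v 0.212 -4.237 -2.633
v 0.045 -3.89 -4.153
v 0.326 -4.79 -3.173
v 0.659 -4.144 -4.562
v 0.94 -5.044 -3.582
v 1.414 -3.95 -4.601
v 1.695 -4.85 -3.621
v -3.206 -0.245 -3.972
v -2.643 -1.113 -4.149
v -3.754 -0.755 -3.208
v -2.336 -0.765 -3.695
v -2.362 -0.217 -3.348
v -2.71 0.32 -3.238
v -3.247 0.641 -3.409
v -3.768 0.624 -3.795
v -4.075 0.275 -4.249
v -4.05 -0.272 -4.596
v -3.702 -0.809 -4.705
v -3.165 -1.13 -4.534
v -2.407 -1.104 -0.032
v -1.932 -0.787 0.065
v -1.217 -2.178 1.109
v -1.693 -2.496 1.012
v -2.168 -0.714 0.325
v -1.453 -2.105 1.368
v -2.496 -0.79 0.448
v -1.781 -2.182 1.491
v -2.79 -0.986 0.388
v -2.075 -2.378 1.431
v -2.938 -1.228 0.168
v -2.223 -2.619 1.211
v -2.883 -1.422 -0.129
v -2.168 -2.813 0.915
v -2.647 -1.495 -0.388
v -1.932 -2.886 0.655
v -2.319 -1.418 -0.511
v -1.604 -2.81 0.532
v -2.025 -1.222 -0.451
v -1.31 -2.614 0.592
v -1.877 -0.981 -0.231
v -1.162 -2.372 0.812
v -2.124 1.036 -0.919
v -1.748 0.786 -1.133
v -1.999 -0.307 -0.294
v -2.376 -0.056 -0.081
v -1.648 0.892 -0.964
v -1.899 -0.201 -0.126
v -1.642 1.026 -0.787
v -1.894 -0.066 0.051
v -1.732 1.163 -0.636
v -1.983 0.07 0.202
v -1.899 1.274 -0.541
v -2.151 0.182 0.297
v -2.111 1.339 -0.521
v -2.363 0.246 0.317
v -2.326 1.343 -0.58
v -2.578 0.251 0.259
v -2.501 1.287 -0.706
v -2.752 0.194 0.133
v -2.601 1.181 -0.874
v -2.852 0.088 -0.036
v -2.606 1.046 -1.051
v -2.858 -0.046 -0.213
v -2.517 0.91 -1.202
v -2.768 -0.183 -0.364
v -2.349 0.798 -1.297
v -2.601 -0.294 -0.459
v -2.137 0.734 -1.317
v -2.389 -0.359 -0.479
v -1.922 0.729 -1.259
v -2.174 -0.363 -0.42
f 2 1 5
f 2 5 3
f 3 5 6
f 3 6 4
f 5 1 7
f 5 7 6
f 6 7 8
f 6 8 4
f 7 1 9
f 7 9 8
f 8 9 10
f 8 10 4
f 9 1 11
f 9 11 10
f 10 11 12
f 10 12 4
f 11 1 13
f 11 13 12
f 12 13 14
f 12 14 4
f 13 1 15
f 13 15 14
f 14 15 16
f 14 16 4
f 15 1 17
f 15 17 16
f 16 17 18
f 16 18 4
f 17 1 2
f 17 2 18
f 18 2 3
f 18 3 4
f 20 19 22
f 20 22 21
f 22 19 23
f 22 23 21
f 23 19 24
f 23 24 21
f 24 19 25
f 24 25 21
f 25 19 26
f 25 26 21
f 26 19 27
f 26 27 21
f 27 19 28
f 27 28 21
f 28 19 29
f 28 29 21
f 29 19 30
f 29 30 21
f 30 19 20
f 30 20 21
f 32 31 35
f 32 35 33
f 33 35 36
f 33 36 34
f 35 31 37
f 35 37 36
f 36 37 38
f 36 38 34
f 37 31 39
f 37 39 38
f 38 39 40
f 38 40 34
f 39 31 41
f 39 41 40
f 40 41 42
f 40 42 34
f 41 31 43
f 41 43 42
f 42 43 44
f 42 44 34
f 43 31 45
f 43 45 44
f 44 45 46
f 44 46 34
f 45 31 47
f 45 47 46
f 46 47 48
f 46 48 34
f 47 31 49
f 47 49 48
f 48 49 50
f 48 50 34
f 49 31 51
f 49 51 50
f 50 51 52
f 50 52 34
f 51 31 32
f 51 32 52
f 52 32 33
f 52 33 34
f 54 53 57
f 54 57 55
f 55 57 58
f 55 58 56
f 57 53 59
f 57 59 58
f 58 59 60
f 58 60 56
f 59 53 61
f 59 61 60
f 60 61 62
f 60 62 56
f 61 53 63
f 61 63 62
f 62 63 64
f 62 64 56
f 63 53 65
f 63 65 64
f 64 65 66
f 64 66 56
f 65 53 67
f 65 67 66
f 66 67 68
f 66 68 56
f 67 53 69
f 67 69 68
f 68 69 70
f 68 70 56
f 69 53 71
f 69 71 70
f 70 71 72
f 70 72 56
f 71 53 73
f 71 73 72
f 72 73 74
f 72 74 56
f 73 53 75
f 73 75 74
f 74 75 76
f 74 76 56
f 75 53 77
f 75 77 76
f 76 77 78
f 76 78 56
f 77 53 79
f 77 79 78
f 78 79 80
f 78 80 56
f 79 53 81
f 79 81 80
f 80 81 82
f 80 82 56
f 81 53 54
f 81 54 82
f 82 54 55
f 82 55 56



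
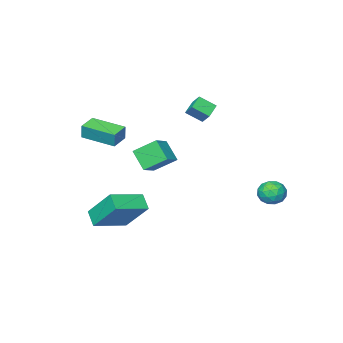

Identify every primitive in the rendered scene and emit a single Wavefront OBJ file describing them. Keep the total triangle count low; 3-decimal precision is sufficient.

v 1.773 -1.693 -3.729
v 1.453 -0.265 -2.1
v 1.996 -0.931 -4.353
v 1.677 0.497 -2.724
v 3.643 -1.837 -3.236
v 3.324 -0.409 -1.607
v 3.867 -1.075 -3.86
v 3.547 0.353 -2.231
v -4.006 4.137 -2.192
v -3.225 4.099 -2.294
v -4.015 2.921 -1.806
v -3.234 2.883 -1.908
v -3.535 3.325 -1.328
v -3.53 4.076 -1.567
v -3.71 2.944 -2.533
v -3.705 3.695 -2.772
v -3.042 3.362 -2.504
v -2.934 3.597 -1.76
v -4.306 3.423 -2.34
v -4.198 3.658 -1.596
v -3.615 4.225 -2.277
v -3.625 2.795 -1.823
v -3.802 3.055 -1.482
v -3.343 3.033 -1.542
v -3.794 4.211 -1.85
v -3.335 4.189 -1.909
v -3.517 3.734 -1.342
v -3.905 2.831 -2.191
v -3.446 2.809 -2.25
v -3.897 3.987 -2.558
v -3.438 3.965 -2.618
v -3.723 3.286 -2.758
v -3.048 3.769 -2.46
v -3.053 3.054 -2.233
v -3.333 3.09 -2.601
v -3.33 3.532 -2.741
v -2.985 3.908 -2.023
v -2.99 3.193 -1.796
v -3.167 3.453 -1.455
v -3.164 3.894 -1.595
v -2.877 3.474 -2.146
v -4.25 3.827 -2.304
v -4.255 3.112 -2.077
v -4.076 3.126 -2.505
v -4.073 3.567 -2.645
v -4.187 3.966 -1.867
v -4.192 3.251 -1.64
v -3.91 3.488 -1.359
v -3.907 3.93 -1.499
v -4.363 3.546 -1.954
v -0.814 -0.419 -0.404
v -0.853 -1.362 0.547
v 0.152 0.017 0.067
v 0.113 -0.927 1.018
v -0.013 -1.293 -1.238
v -0.052 -2.237 -0.287
v 0.953 -0.858 -0.767
v 0.914 -1.801 0.184
v -3.28 -0.942 2.165
v -2.657 -1.55 2.753
v -3.255 -0.374 2.728
v -2.633 -0.982 3.316
v -2.507 -0.558 1.744
v -1.885 -1.166 2.332
v -2.483 0.01 2.307
v -1.86 -0.598 2.895
v 1.895 -3.833 1.289
v 1.991 -3.669 2.138
v 1.133 -2.121 1.044
v 1.23 -1.957 1.893
v 2.83 -3.443 1.107
v 2.927 -3.279 1.956
v 2.069 -1.731 0.862
v 2.165 -1.567 1.711
f 2 4 1
f 5 2 1
f 1 4 3
f 3 5 1
f 2 8 4
f 6 2 5
f 6 8 2
f 4 8 3
f 7 5 3
f 3 8 7
f 7 6 5
f 8 6 7
f 9 46 25
f 46 20 49
f 25 49 14
f 46 49 25
f 9 25 21
f 25 14 26
f 21 26 10
f 25 26 21
f 9 21 30
f 21 10 31
f 30 31 16
f 21 31 30
f 9 30 42
f 30 16 45
f 42 45 19
f 30 45 42
f 9 42 46
f 42 19 50
f 46 50 20
f 42 50 46
f 10 26 37
f 26 14 40
f 37 40 18
f 26 40 37
f 14 49 27
f 49 20 48
f 27 48 13
f 49 48 27
f 20 50 47
f 50 19 43
f 47 43 11
f 50 43 47
f 19 45 44
f 45 16 32
f 44 32 15
f 45 32 44
f 16 31 36
f 31 10 33
f 36 33 17
f 31 33 36
f 12 38 24
f 38 18 39
f 24 39 13
f 38 39 24
f 12 24 22
f 24 13 23
f 22 23 11
f 24 23 22
f 12 22 29
f 22 11 28
f 29 28 15
f 22 28 29
f 12 29 34
f 29 15 35
f 34 35 17
f 29 35 34
f 12 34 38
f 34 17 41
f 38 41 18
f 34 41 38
f 13 39 27
f 39 18 40
f 27 40 14
f 39 40 27
f 11 23 47
f 23 13 48
f 47 48 20
f 23 48 47
f 15 28 44
f 28 11 43
f 44 43 19
f 28 43 44
f 17 35 36
f 35 15 32
f 36 32 16
f 35 32 36
f 18 41 37
f 41 17 33
f 37 33 10
f 41 33 37
f 52 54 51
f 55 52 51
f 51 54 53
f 53 55 51
f 52 58 54
f 56 52 55
f 56 58 52
f 54 58 53
f 57 55 53
f 53 58 57
f 57 56 55
f 58 56 57
f 60 62 59
f 63 60 59
f 59 62 61
f 61 63 59
f 60 66 62
f 64 60 63
f 64 66 60
f 62 66 61
f 65 63 61
f 61 66 65
f 65 64 63
f 66 64 65
f 68 70 67
f 71 68 67
f 67 70 69
f 69 71 67
f 68 74 70
f 72 68 71
f 72 74 68
f 70 74 69
f 73 71 69
f 69 74 73
f 73 72 71
f 74 72 73



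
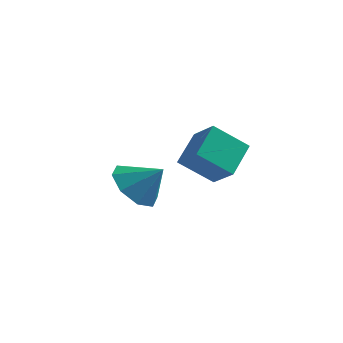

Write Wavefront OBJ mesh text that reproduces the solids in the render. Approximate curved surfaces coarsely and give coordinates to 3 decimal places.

v -1.234 -4.208 0.903
v -0.426 -4.694 1.525
v -1.142 -3.044 1.693
v -0.334 -3.53 2.315
v -0.246 -3.69 0.025
v 0.562 -4.176 0.647
v -0.154 -2.526 0.815
v 0.654 -3.012 1.437
v -3.908 -1.258 -1.585
v -3.375 -0.631 -2.237
v -2.932 -1.182 -0.715
v -3.852 -0.22 -1.738
v -4.362 -0.417 -1.149
v -4.606 -1.107 -0.816
v -4.441 -1.885 -0.933
v -3.964 -2.295 -1.433
v -3.454 -2.098 -2.022
v -3.21 -1.408 -2.355
f 2 4 1
f 5 2 1
f 1 4 3
f 3 5 1
f 2 8 4
f 6 2 5
f 6 8 2
f 4 8 3
f 7 5 3
f 3 8 7
f 7 6 5
f 8 6 7
f 10 9 12
f 10 12 11
f 12 9 13
f 12 13 11
f 13 9 14
f 13 14 11
f 14 9 15
f 14 15 11
f 15 9 16
f 15 16 11
f 16 9 17
f 16 17 11
f 17 9 18
f 17 18 11
f 18 9 10
f 18 10 11



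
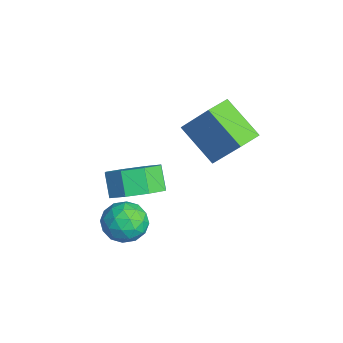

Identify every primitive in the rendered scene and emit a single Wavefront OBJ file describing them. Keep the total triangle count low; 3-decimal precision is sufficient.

v 2.471 -0.764 -1.102
v 3.151 -1.364 -0.535
v 2.469 -1.356 0.29
v 1.789 -0.756 -0.278
v 3.282 -0.562 -0.434
v 2.6 -0.554 0.391
v 2.938 0.122 -0.725
v 2.256 0.13 0.1
v 2.32 0.287 -1.237
v 1.638 0.295 -0.412
v 1.791 -0.164 -1.67
v 1.109 -0.156 -0.845
v 1.66 -0.966 -1.771
v 0.978 -0.958 -0.946
v 2.004 -1.65 -1.48
v 1.322 -1.642 -0.655
v 2.622 -1.815 -0.968
v 1.94 -1.807 -0.143
v 3.226 -0.875 -1.646
v 3.819 -0.817 -0.979
v 3.581 -2.263 -1.841
v 4.174 -2.205 -1.174
v 3.298 -2.166 -0.999
v 3.079 -1.308 -0.878
v 4.321 -1.772 -1.942
v 4.102 -0.914 -1.821
v 4.495 -1.372 -1.162
v 3.863 -1.615 -0.579
v 3.537 -1.465 -2.241
v 2.905 -1.708 -1.658
v 3.492 -0.724 -1.295
v 3.908 -2.356 -1.525
v 3.394 -2.333 -1.422
v 3.742 -2.299 -1.03
v 3.057 -1.013 -1.236
v 3.405 -0.979 -0.844
v 3.099 -1.772 -0.856
v 3.995 -2.101 -1.976
v 4.343 -2.067 -1.584
v 3.658 -0.781 -1.79
v 4.006 -0.747 -1.398
v 4.301 -1.308 -1.964
v 4.237 -1.016 -1.011
v 4.446 -1.832 -1.126
v 4.533 -1.577 -1.577
v 4.404 -1.073 -1.506
v 3.866 -1.159 -0.668
v 4.074 -1.975 -0.783
v 3.56 -1.952 -0.68
v 3.431 -1.448 -0.609
v 4.263 -1.485 -0.776
v 3.326 -1.105 -2.037
v 3.534 -1.921 -2.152
v 3.969 -1.632 -2.211
v 3.84 -1.128 -2.14
v 2.954 -1.248 -1.694
v 3.163 -2.064 -1.809
v 2.996 -2.007 -1.314
v 2.867 -1.503 -1.243
v 3.137 -1.595 -2.044
v 1.559 1.032 1.416
v 2.408 1.782 2.866
v 0.93 1.894 1.338
v 1.779 2.645 2.788
v 2.801 1.835 0.272
v 3.65 2.586 1.722
v 2.172 2.698 0.194
v 3.021 3.448 1.644
f 2 1 5
f 2 5 3
f 3 5 6
f 3 6 4
f 5 1 7
f 5 7 6
f 6 7 8
f 6 8 4
f 7 1 9
f 7 9 8
f 8 9 10
f 8 10 4
f 9 1 11
f 9 11 10
f 10 11 12
f 10 12 4
f 11 1 13
f 11 13 12
f 12 13 14
f 12 14 4
f 13 1 15
f 13 15 14
f 14 15 16
f 14 16 4
f 15 1 17
f 15 17 16
f 16 17 18
f 16 18 4
f 17 1 2
f 17 2 18
f 18 2 3
f 18 3 4
f 19 56 35
f 56 30 59
f 35 59 24
f 56 59 35
f 19 35 31
f 35 24 36
f 31 36 20
f 35 36 31
f 19 31 40
f 31 20 41
f 40 41 26
f 31 41 40
f 19 40 52
f 40 26 55
f 52 55 29
f 40 55 52
f 19 52 56
f 52 29 60
f 56 60 30
f 52 60 56
f 20 36 47
f 36 24 50
f 47 50 28
f 36 50 47
f 24 59 37
f 59 30 58
f 37 58 23
f 59 58 37
f 30 60 57
f 60 29 53
f 57 53 21
f 60 53 57
f 29 55 54
f 55 26 42
f 54 42 25
f 55 42 54
f 26 41 46
f 41 20 43
f 46 43 27
f 41 43 46
f 22 48 34
f 48 28 49
f 34 49 23
f 48 49 34
f 22 34 32
f 34 23 33
f 32 33 21
f 34 33 32
f 22 32 39
f 32 21 38
f 39 38 25
f 32 38 39
f 22 39 44
f 39 25 45
f 44 45 27
f 39 45 44
f 22 44 48
f 44 27 51
f 48 51 28
f 44 51 48
f 23 49 37
f 49 28 50
f 37 50 24
f 49 50 37
f 21 33 57
f 33 23 58
f 57 58 30
f 33 58 57
f 25 38 54
f 38 21 53
f 54 53 29
f 38 53 54
f 27 45 46
f 45 25 42
f 46 42 26
f 45 42 46
f 28 51 47
f 51 27 43
f 47 43 20
f 51 43 47
f 62 64 61
f 65 62 61
f 61 64 63
f 63 65 61
f 62 68 64
f 66 62 65
f 66 68 62
f 64 68 63
f 67 65 63
f 63 68 67
f 67 66 65
f 68 66 67



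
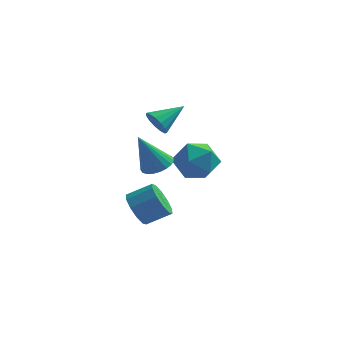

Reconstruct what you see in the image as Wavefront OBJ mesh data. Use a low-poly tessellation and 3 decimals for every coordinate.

v 0.118 -2.686 1.577
v 0.677 -2.371 1.881
v -0.538 -3.094 3.203
v 0.484 -2.148 1.86
v 0.229 -2.018 1.79
v -0.046 -2.003 1.683
v -0.292 -2.106 1.557
v -0.468 -2.31 1.435
v -0.542 -2.579 1.338
v -0.502 -2.866 1.282
v -0.356 -3.122 1.277
v -0.127 -3.302 1.324
v 0.144 -3.376 1.414
v 0.411 -3.331 1.533
v 0.627 -3.174 1.659
v 0.754 -2.933 1.772
v 0.772 -2.649 1.85
v 1.34 -0.008 0.656
v 2.195 -0.566 0.946
v 0.325 -1.294 1.174
v 1.18 -1.852 1.464
v 0.907 -0.98 2.005
v 1.534 -0.185 1.685
v 0.986 -1.675 0.435
v 1.613 -0.88 0.115
v 1.977 -1.596 0.81
v 1.928 -1.167 1.78
v 0.592 -0.693 0.34
v 0.543 -0.264 1.31
v -1.327 -0.597 -2.255
v -0.856 -0.773 -2.965
v 0.158 -0.44 -2.374
v -0.313 -0.263 -1.665
v -1.01 -0.258 -2.991
v 0.005 0.075 -2.401
v -1.285 0.127 -2.737
v -0.271 0.46 -2.146
v -1.576 0.236 -2.298
v -0.562 0.569 -1.707
v -1.772 0.027 -1.843
v -0.758 0.36 -1.252
v -1.798 -0.42 -1.546
v -0.784 -0.087 -0.955
v -1.645 -0.935 -1.519
v -0.63 -0.602 -0.929
v -1.369 -1.32 -1.774
v -0.355 -0.987 -1.183
v -1.078 -1.429 -2.213
v -0.064 -1.096 -1.622
v -0.882 -1.22 -2.668
v 0.132 -0.887 -2.077
v -1.26 2.447 1.322
v -0.742 2.201 0.938
v -0.3 3.413 1.998
v -0.897 2.496 0.737
v -1.167 2.775 0.722
v -1.467 2.951 0.897
v -1.701 2.966 1.207
v -1.795 2.817 1.554
v -1.719 2.551 1.827
v -1.498 2.251 1.939
v -1.201 2.015 1.856
v -0.923 1.915 1.603
v -0.752 1.985 1.261
f 2 1 4
f 2 4 3
f 4 1 5
f 4 5 3
f 5 1 6
f 5 6 3
f 6 1 7
f 6 7 3
f 7 1 8
f 7 8 3
f 8 1 9
f 8 9 3
f 9 1 10
f 9 10 3
f 10 1 11
f 10 11 3
f 11 1 12
f 11 12 3
f 12 1 13
f 12 13 3
f 13 1 14
f 13 14 3
f 14 1 15
f 14 15 3
f 15 1 16
f 15 16 3
f 16 1 17
f 16 17 3
f 17 1 2
f 17 2 3
f 18 29 23
f 18 23 19
f 18 19 25
f 18 25 28
f 18 28 29
f 19 23 27
f 23 29 22
f 29 28 20
f 28 25 24
f 25 19 26
f 21 27 22
f 21 22 20
f 21 20 24
f 21 24 26
f 21 26 27
f 22 27 23
f 20 22 29
f 24 20 28
f 26 24 25
f 27 26 19
f 31 30 34
f 31 34 32
f 32 34 35
f 32 35 33
f 34 30 36
f 34 36 35
f 35 36 37
f 35 37 33
f 36 30 38
f 36 38 37
f 37 38 39
f 37 39 33
f 38 30 40
f 38 40 39
f 39 40 41
f 39 41 33
f 40 30 42
f 40 42 41
f 41 42 43
f 41 43 33
f 42 30 44
f 42 44 43
f 43 44 45
f 43 45 33
f 44 30 46
f 44 46 45
f 45 46 47
f 45 47 33
f 46 30 48
f 46 48 47
f 47 48 49
f 47 49 33
f 48 30 50
f 48 50 49
f 49 50 51
f 49 51 33
f 50 30 31
f 50 31 51
f 51 31 32
f 51 32 33
f 53 52 55
f 53 55 54
f 55 52 56
f 55 56 54
f 56 52 57
f 56 57 54
f 57 52 58
f 57 58 54
f 58 52 59
f 58 59 54
f 59 52 60
f 59 60 54
f 60 52 61
f 60 61 54
f 61 52 62
f 61 62 54
f 62 52 63
f 62 63 54
f 63 52 64
f 63 64 54
f 64 52 53
f 64 53 54



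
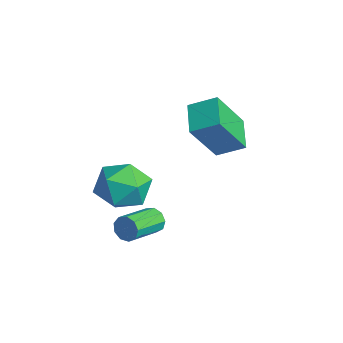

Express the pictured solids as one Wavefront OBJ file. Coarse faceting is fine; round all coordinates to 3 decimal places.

v 0.9 0.049 -1
v 1.175 0.063 -1.453
v 1.895 -1.155 -1.053
v 1.62 -1.169 -0.6
v 1.349 0.25 -1.196
v 2.069 -0.967 -0.796
v 1.313 0.343 -0.847
v 2.033 -0.874 -0.447
v 1.084 0.299 -0.57
v 1.804 -0.919 -0.17
v 0.768 0.137 -0.494
v 1.488 -1.08 -0.094
v 0.514 -0.066 -0.655
v 1.235 -1.283 -0.255
v 0.441 -0.215 -0.977
v 1.161 -1.433 -0.577
v 0.582 -0.241 -1.31
v 1.302 -1.458 -0.91
v 0.872 -0.131 -1.498
v 1.592 -1.349 -1.098
v -0.212 -0.086 -0.289
v 0.293 0.247 0.622
v -0.053 -1.767 0.238
v 0.452 -1.434 1.149
v -0.611 -1.224 1.006
v -0.71 -0.185 0.68
v 0.95 -1.335 0.18
v 0.851 -0.296 -0.146
v 1.011 -0.525 0.911
v 0.047 -0.456 1.422
v 0.193 -1.064 -0.562
v -0.771 -0.995 -0.051
v -0.608 2.816 1.999
v -0.295 1.726 3.658
v -0.131 3.711 2.498
v 0.182 2.621 4.157
v 0.598 2.439 1.523
v 0.911 1.349 3.182
v 1.075 3.334 2.022
v 1.388 2.244 3.681
f 2 1 5
f 2 5 3
f 3 5 6
f 3 6 4
f 5 1 7
f 5 7 6
f 6 7 8
f 6 8 4
f 7 1 9
f 7 9 8
f 8 9 10
f 8 10 4
f 9 1 11
f 9 11 10
f 10 11 12
f 10 12 4
f 11 1 13
f 11 13 12
f 12 13 14
f 12 14 4
f 13 1 15
f 13 15 14
f 14 15 16
f 14 16 4
f 15 1 17
f 15 17 16
f 16 17 18
f 16 18 4
f 17 1 19
f 17 19 18
f 18 19 20
f 18 20 4
f 19 1 2
f 19 2 20
f 20 2 3
f 20 3 4
f 21 32 26
f 21 26 22
f 21 22 28
f 21 28 31
f 21 31 32
f 22 26 30
f 26 32 25
f 32 31 23
f 31 28 27
f 28 22 29
f 24 30 25
f 24 25 23
f 24 23 27
f 24 27 29
f 24 29 30
f 25 30 26
f 23 25 32
f 27 23 31
f 29 27 28
f 30 29 22
f 34 36 33
f 37 34 33
f 33 36 35
f 35 37 33
f 34 40 36
f 38 34 37
f 38 40 34
f 36 40 35
f 39 37 35
f 35 40 39
f 39 38 37
f 40 38 39



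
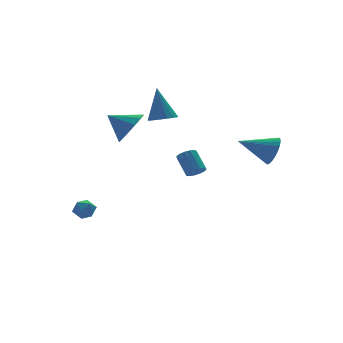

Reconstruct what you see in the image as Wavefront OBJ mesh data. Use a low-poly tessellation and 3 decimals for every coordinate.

v -2.768 0.122 2.517
v -2.016 0.475 3.073
v -3.652 0.858 3.243
v -2.075 0.831 2.641
v -2.353 0.962 2.169
v -2.764 0.826 1.808
v -3.176 0.467 1.671
v -3.458 -0.002 1.804
v -3.522 -0.432 2.163
v -3.346 -0.686 2.634
v -2.987 -0.684 3.068
v -2.559 -0.425 3.327
v -2.197 0.006 3.329
v -4.082 3.436 -4.156
v -3.544 3.547 -3.825
v -4.316 2.653 -3.515
v -3.778 2.764 -3.184
v -4.26 3.187 -3.164
v -4.115 3.671 -3.56
v -3.745 2.529 -3.78
v -3.6 3.013 -4.176
v -3.336 2.986 -3.592
v -3.654 3.393 -3.212
v -4.206 2.807 -4.128
v -4.524 3.214 -3.748
v 2.883 -3.108 1.235
v 3.316 -2.668 1.804
v 1.377 -2.492 1.905
v 3.296 -2.452 1.559
v 3.212 -2.335 1.264
v 3.078 -2.337 0.965
v 2.915 -2.455 0.707
v 2.747 -2.673 0.529
v 2.599 -2.958 0.459
v 2.495 -3.265 0.507
v 2.45 -3.548 0.665
v 2.471 -3.764 0.911
v 2.554 -3.88 1.205
v 2.688 -3.879 1.505
v 2.852 -3.76 1.763
v 3.02 -3.542 1.941
v 3.167 -3.258 2.011
v 3.271 -2.951 1.963
v 1.182 1.349 -1.462
v 1.5 1.064 -1.149
v 1.417 1.966 -0.244
v 1.098 2.251 -0.558
v 1.678 1.242 -1.31
v 1.595 2.143 -0.405
v 1.698 1.454 -1.519
v 1.615 2.355 -0.614
v 1.554 1.632 -1.71
v 1.471 2.534 -0.806
v 1.292 1.721 -1.823
v 1.209 2.623 -0.918
v 0.995 1.692 -1.821
v 0.912 2.594 -0.916
v 0.757 1.554 -1.705
v 0.674 2.455 -0.801
v 0.654 1.351 -1.512
v 0.571 2.252 -0.608
v 0.718 1.147 -1.303
v 0.635 2.049 -0.399
v 0.929 1.008 -1.145
v 0.846 1.909 -0.24
v 1.221 0.977 -1.087
v 1.138 1.878 -0.183
v 0.034 2.635 1.845
v 0.788 2.544 1.882
v 0.026 3.305 3.655
v 0.736 2.91 1.747
v 0.496 3.202 1.638
v 0.132 3.342 1.584
v -0.257 3.293 1.6
v -0.569 3.067 1.682
v -0.719 2.726 1.808
v -0.667 2.36 1.943
v -0.427 2.068 2.052
v -0.064 1.928 2.106
v 0.326 1.978 2.09
v 0.638 2.203 2.008
f 2 1 4
f 2 4 3
f 4 1 5
f 4 5 3
f 5 1 6
f 5 6 3
f 6 1 7
f 6 7 3
f 7 1 8
f 7 8 3
f 8 1 9
f 8 9 3
f 9 1 10
f 9 10 3
f 10 1 11
f 10 11 3
f 11 1 12
f 11 12 3
f 12 1 13
f 12 13 3
f 13 1 2
f 13 2 3
f 14 25 19
f 14 19 15
f 14 15 21
f 14 21 24
f 14 24 25
f 15 19 23
f 19 25 18
f 25 24 16
f 24 21 20
f 21 15 22
f 17 23 18
f 17 18 16
f 17 16 20
f 17 20 22
f 17 22 23
f 18 23 19
f 16 18 25
f 20 16 24
f 22 20 21
f 23 22 15
f 27 26 29
f 27 29 28
f 29 26 30
f 29 30 28
f 30 26 31
f 30 31 28
f 31 26 32
f 31 32 28
f 32 26 33
f 32 33 28
f 33 26 34
f 33 34 28
f 34 26 35
f 34 35 28
f 35 26 36
f 35 36 28
f 36 26 37
f 36 37 28
f 37 26 38
f 37 38 28
f 38 26 39
f 38 39 28
f 39 26 40
f 39 40 28
f 40 26 41
f 40 41 28
f 41 26 42
f 41 42 28
f 42 26 43
f 42 43 28
f 43 26 27
f 43 27 28
f 45 44 48
f 45 48 46
f 46 48 49
f 46 49 47
f 48 44 50
f 48 50 49
f 49 50 51
f 49 51 47
f 50 44 52
f 50 52 51
f 51 52 53
f 51 53 47
f 52 44 54
f 52 54 53
f 53 54 55
f 53 55 47
f 54 44 56
f 54 56 55
f 55 56 57
f 55 57 47
f 56 44 58
f 56 58 57
f 57 58 59
f 57 59 47
f 58 44 60
f 58 60 59
f 59 60 61
f 59 61 47
f 60 44 62
f 60 62 61
f 61 62 63
f 61 63 47
f 62 44 64
f 62 64 63
f 63 64 65
f 63 65 47
f 64 44 66
f 64 66 65
f 65 66 67
f 65 67 47
f 66 44 45
f 66 45 67
f 67 45 46
f 67 46 47
f 69 68 71
f 69 71 70
f 71 68 72
f 71 72 70
f 72 68 73
f 72 73 70
f 73 68 74
f 73 74 70
f 74 68 75
f 74 75 70
f 75 68 76
f 75 76 70
f 76 68 77
f 76 77 70
f 77 68 78
f 77 78 70
f 78 68 79
f 78 79 70
f 79 68 80
f 79 80 70
f 80 68 81
f 80 81 70
f 81 68 69
f 81 69 70



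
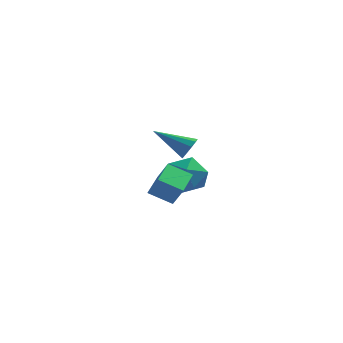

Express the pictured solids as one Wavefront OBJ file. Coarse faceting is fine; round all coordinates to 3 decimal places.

v 2.494 3.97 -2.391
v 3.67 4.068 -2.654
v 2.51 2.112 -3.006
v 3.686 2.21 -3.269
v 3.323 2.219 -2.116
v 3.312 3.367 -1.736
v 2.868 2.813 -3.924
v 2.857 3.961 -3.544
v 3.901 3.353 -3.602
v 4.182 2.985 -2.485
v 1.998 3.195 -3.175
v 2.279 2.827 -2.058
v 4.392 -1.239 0.56
v 4.692 -1.052 1.105
v 2.708 -1.281 1.5
v 4.575 -0.722 0.909
v 4.387 -0.589 0.579
v 4.202 -0.705 0.242
v 4.089 -1.025 0.026
v 4.093 -1.426 0.014
v 4.21 -1.756 0.211
v 4.398 -1.889 0.541
v 4.583 -1.773 0.878
v 4.696 -1.454 1.093
v 4.123 -3.167 -2.109
v 3.011 -3.298 -1.51
v 4.164 -1.651 -1.702
v 3.052 -1.783 -1.103
v 4.668 -3.437 -1.157
v 3.556 -3.569 -0.558
v 4.709 -1.922 -0.75
v 3.597 -2.053 -0.151
f 1 12 6
f 1 6 2
f 1 2 8
f 1 8 11
f 1 11 12
f 2 6 10
f 6 12 5
f 12 11 3
f 11 8 7
f 8 2 9
f 4 10 5
f 4 5 3
f 4 3 7
f 4 7 9
f 4 9 10
f 5 10 6
f 3 5 12
f 7 3 11
f 9 7 8
f 10 9 2
f 14 13 16
f 14 16 15
f 16 13 17
f 16 17 15
f 17 13 18
f 17 18 15
f 18 13 19
f 18 19 15
f 19 13 20
f 19 20 15
f 20 13 21
f 20 21 15
f 21 13 22
f 21 22 15
f 22 13 23
f 22 23 15
f 23 13 24
f 23 24 15
f 24 13 14
f 24 14 15
f 26 28 25
f 29 26 25
f 25 28 27
f 27 29 25
f 26 32 28
f 30 26 29
f 30 32 26
f 28 32 27
f 31 29 27
f 27 32 31
f 31 30 29
f 32 30 31



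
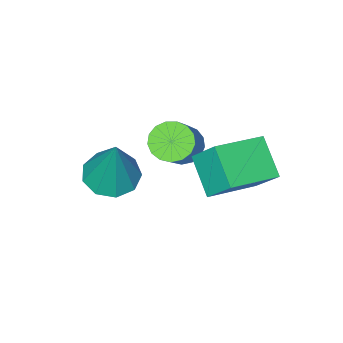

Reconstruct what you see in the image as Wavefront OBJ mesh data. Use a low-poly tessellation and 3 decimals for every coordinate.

v -1.682 1.272 -1.174
v -1.801 2.079 -0.201
v -1.326 2.335 -2.012
v -1.445 3.142 -1.039
v -0.055 1.038 -0.781
v -0.174 1.845 0.192
v 0.301 2.101 -1.619
v 0.182 2.908 -0.646
v -1.41 -0.925 -2.558
v -0.905 -1.378 -2.686
v 0.215 -0.547 -1.21
v -0.29 -0.095 -1.082
v -0.834 -1.123 -2.883
v 0.285 -0.292 -1.408
v -0.896 -0.822 -3.006
v 0.224 0.008 -1.53
v -1.074 -0.545 -3.026
v 0.045 0.285 -1.55
v -1.33 -0.355 -2.939
v -0.211 0.475 -1.463
v -1.604 -0.296 -2.764
v -0.485 0.534 -1.289
v -1.834 -0.381 -2.542
v -0.714 0.449 -1.067
v -1.966 -0.59 -2.324
v -0.846 0.24 -0.848
v -1.971 -0.877 -2.159
v -0.851 -0.046 -0.684
v -1.847 -1.174 -2.086
v -0.728 -0.344 -0.61
v -1.624 -1.414 -2.12
v -0.504 -0.584 -0.645
v -1.351 -1.543 -2.255
v -0.231 -0.712 -0.78
v -1.091 -1.529 -2.459
v 0.028 -0.699 -0.984
v 1.791 -0.233 -1.339
v 2.194 0.454 -1.638
v 2.129 0.413 0.599
v 1.626 0.567 -1.576
v 1.137 0.305 -1.404
v 0.953 -0.208 -1.201
v 1.162 -0.733 -1.063
v 1.665 -1.023 -1.054
v 2.228 -0.944 -1.178
v 2.586 -0.532 -1.377
v 2.573 0.02 -1.559
f 2 4 1
f 5 2 1
f 1 4 3
f 3 5 1
f 2 8 4
f 6 2 5
f 6 8 2
f 4 8 3
f 7 5 3
f 3 8 7
f 7 6 5
f 8 6 7
f 10 9 13
f 10 13 11
f 11 13 14
f 11 14 12
f 13 9 15
f 13 15 14
f 14 15 16
f 14 16 12
f 15 9 17
f 15 17 16
f 16 17 18
f 16 18 12
f 17 9 19
f 17 19 18
f 18 19 20
f 18 20 12
f 19 9 21
f 19 21 20
f 20 21 22
f 20 22 12
f 21 9 23
f 21 23 22
f 22 23 24
f 22 24 12
f 23 9 25
f 23 25 24
f 24 25 26
f 24 26 12
f 25 9 27
f 25 27 26
f 26 27 28
f 26 28 12
f 27 9 29
f 27 29 28
f 28 29 30
f 28 30 12
f 29 9 31
f 29 31 30
f 30 31 32
f 30 32 12
f 31 9 33
f 31 33 32
f 32 33 34
f 32 34 12
f 33 9 35
f 33 35 34
f 34 35 36
f 34 36 12
f 35 9 10
f 35 10 36
f 36 10 11
f 36 11 12
f 38 37 40
f 38 40 39
f 40 37 41
f 40 41 39
f 41 37 42
f 41 42 39
f 42 37 43
f 42 43 39
f 43 37 44
f 43 44 39
f 44 37 45
f 44 45 39
f 45 37 46
f 45 46 39
f 46 37 47
f 46 47 39
f 47 37 38
f 47 38 39

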